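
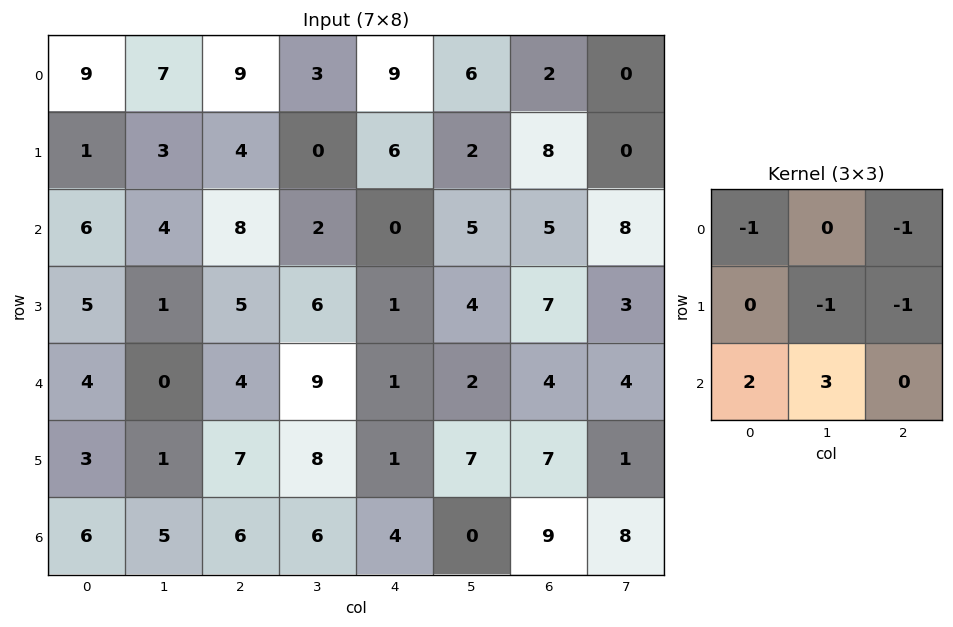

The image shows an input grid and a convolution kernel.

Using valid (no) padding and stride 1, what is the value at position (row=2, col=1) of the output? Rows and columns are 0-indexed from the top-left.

The receptive field on the input at this output position is [4 8 2 / 1 5 6 / 0 4 9]. Elementwise product with the kernel and sum: 4·-1 + 2·-1 + 5·-1 + 6·-1 + 0·2 + 4·3.

-5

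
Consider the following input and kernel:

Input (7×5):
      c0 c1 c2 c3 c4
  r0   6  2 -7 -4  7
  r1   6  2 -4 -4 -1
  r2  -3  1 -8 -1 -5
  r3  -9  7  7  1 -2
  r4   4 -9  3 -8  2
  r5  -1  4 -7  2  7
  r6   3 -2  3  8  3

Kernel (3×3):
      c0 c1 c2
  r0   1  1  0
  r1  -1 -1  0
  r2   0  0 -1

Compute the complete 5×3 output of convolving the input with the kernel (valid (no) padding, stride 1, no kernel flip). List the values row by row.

Output[0,0]: The receptive field on the input at this output position is [6 2 -7 / 6 2 -4 / -3 1 -8]. Elementwise product with the kernel and sum: 6·1 + 2·1 + 6·-1 + 2·-1 + -8·-1.
Output[0,1]: The receptive field on the input at this output position is [2 -7 -4 / 2 -4 -4 / 1 -8 -1]. Elementwise product with the kernel and sum: 2·1 + -7·1 + 2·-1 + -4·-1 + -1·-1.

8 -2 2
3 4 3
-3 -13 -19
10 18 6
-11 -11 -3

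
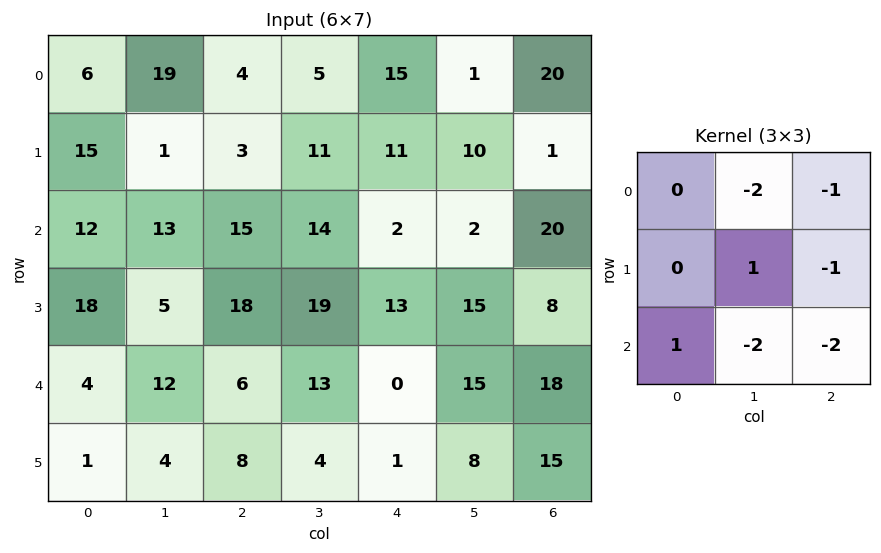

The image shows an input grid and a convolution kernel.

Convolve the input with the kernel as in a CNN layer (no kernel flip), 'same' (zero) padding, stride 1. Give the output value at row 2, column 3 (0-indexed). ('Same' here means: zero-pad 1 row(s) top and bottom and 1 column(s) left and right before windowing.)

The receptive field on the zero-padded input at this output position is [3 11 11 / 15 14 2 / 18 19 13]. Elementwise product with the kernel and sum: 11·-2 + 11·-1 + 14·1 + 2·-1 + 18·1 + 19·-2 + 13·-2.

-67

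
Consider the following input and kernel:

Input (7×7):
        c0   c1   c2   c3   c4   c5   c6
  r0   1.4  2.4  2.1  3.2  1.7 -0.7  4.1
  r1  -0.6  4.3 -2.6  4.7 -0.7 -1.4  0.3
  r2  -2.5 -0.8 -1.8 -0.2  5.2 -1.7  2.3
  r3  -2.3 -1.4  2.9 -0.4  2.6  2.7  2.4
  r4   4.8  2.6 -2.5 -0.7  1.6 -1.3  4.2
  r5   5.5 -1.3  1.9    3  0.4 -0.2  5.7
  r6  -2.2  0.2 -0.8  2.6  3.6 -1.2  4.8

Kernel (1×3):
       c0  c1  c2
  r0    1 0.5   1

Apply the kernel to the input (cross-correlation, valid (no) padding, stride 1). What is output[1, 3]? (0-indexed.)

The receptive field on the input at this output position is [4.7 -0.7 -1.4]. Elementwise product with the kernel and sum: 4.7·1 + -0.7·0.5 + -1.4·1.

2.95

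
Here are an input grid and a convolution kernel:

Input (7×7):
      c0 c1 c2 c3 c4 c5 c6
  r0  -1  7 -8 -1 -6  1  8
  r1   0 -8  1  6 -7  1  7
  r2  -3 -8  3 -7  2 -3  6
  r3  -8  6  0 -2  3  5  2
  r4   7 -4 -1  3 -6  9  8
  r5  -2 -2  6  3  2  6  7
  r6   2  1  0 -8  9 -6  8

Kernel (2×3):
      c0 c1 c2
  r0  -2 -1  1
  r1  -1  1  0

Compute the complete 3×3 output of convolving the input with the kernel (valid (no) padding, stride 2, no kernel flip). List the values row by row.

-21 16 27
31 1 7
-11 -10 15

Output[0,0]: The receptive field on the input at this output position is [-1 7 -8 / 0 -8 1]. Elementwise product with the kernel and sum: -1·-2 + 7·-1 + -8·1 + 0·-1 + -8·1.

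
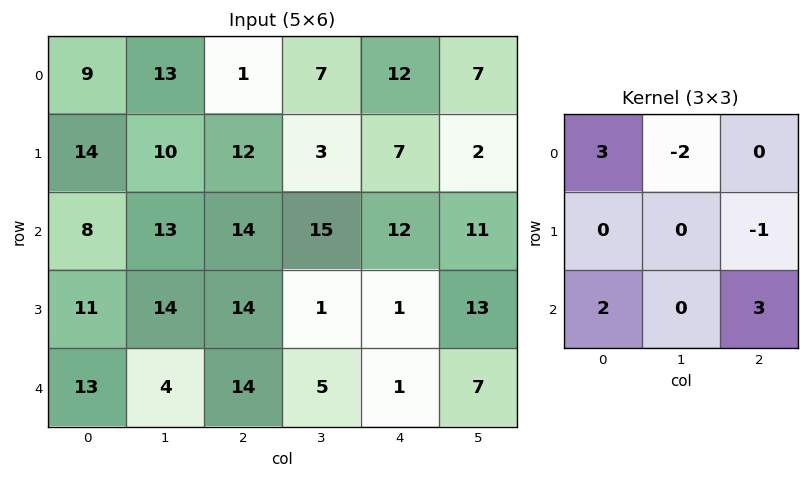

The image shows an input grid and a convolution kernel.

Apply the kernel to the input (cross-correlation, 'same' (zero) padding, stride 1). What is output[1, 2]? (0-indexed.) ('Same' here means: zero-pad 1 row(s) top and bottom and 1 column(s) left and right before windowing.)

105

The receptive field on the zero-padded input at this output position is [13 1 7 / 10 12 3 / 13 14 15]. Elementwise product with the kernel and sum: 13·3 + 1·-2 + 3·-1 + 13·2 + 15·3.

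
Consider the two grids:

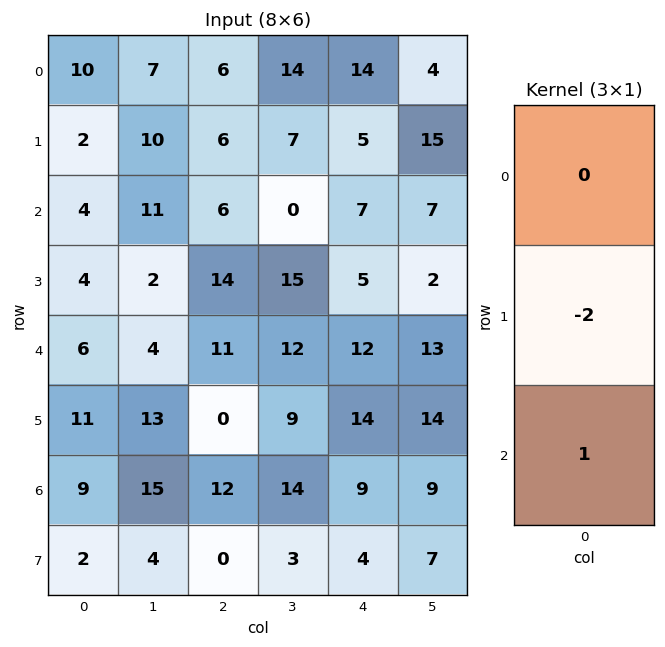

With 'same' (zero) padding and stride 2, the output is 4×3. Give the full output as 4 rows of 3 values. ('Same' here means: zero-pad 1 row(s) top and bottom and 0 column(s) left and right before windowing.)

Output[0,0]: The receptive field on the zero-padded input at this output position is [0 / 10 / 2]. Elementwise product with the kernel and sum: 10·-2 + 2·1.

-18 -6 -23
-4 2 -9
-1 -22 -10
-16 -24 -14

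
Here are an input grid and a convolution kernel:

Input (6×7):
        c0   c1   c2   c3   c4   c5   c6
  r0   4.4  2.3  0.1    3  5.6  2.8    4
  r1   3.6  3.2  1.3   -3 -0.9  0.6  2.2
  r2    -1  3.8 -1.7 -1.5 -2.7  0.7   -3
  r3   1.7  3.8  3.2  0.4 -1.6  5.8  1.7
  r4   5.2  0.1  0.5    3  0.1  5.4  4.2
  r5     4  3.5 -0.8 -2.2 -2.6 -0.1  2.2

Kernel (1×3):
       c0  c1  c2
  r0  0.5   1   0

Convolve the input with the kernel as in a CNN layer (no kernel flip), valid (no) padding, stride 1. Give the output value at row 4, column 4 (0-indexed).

The receptive field on the input at this output position is [0.1 5.4 4.2]. Elementwise product with the kernel and sum: 0.1·0.5 + 5.4·1.

5.45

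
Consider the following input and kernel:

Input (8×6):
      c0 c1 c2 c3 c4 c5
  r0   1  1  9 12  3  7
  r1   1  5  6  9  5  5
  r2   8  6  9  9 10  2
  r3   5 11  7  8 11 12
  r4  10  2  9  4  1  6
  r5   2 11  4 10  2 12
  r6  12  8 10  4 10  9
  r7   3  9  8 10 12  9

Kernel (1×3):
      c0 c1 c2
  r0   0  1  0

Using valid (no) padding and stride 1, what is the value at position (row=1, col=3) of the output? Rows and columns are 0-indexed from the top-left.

5

The receptive field on the input at this output position is [9 5 5]. Elementwise product with the kernel and sum: 5·1.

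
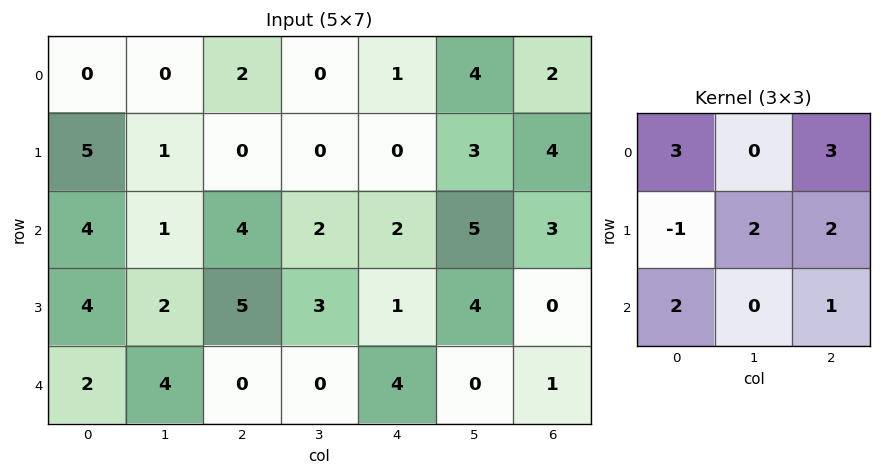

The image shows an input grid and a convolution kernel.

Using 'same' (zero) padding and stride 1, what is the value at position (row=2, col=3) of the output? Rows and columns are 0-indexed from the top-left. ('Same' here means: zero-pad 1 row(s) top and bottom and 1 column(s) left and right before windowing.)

15

The receptive field on the zero-padded input at this output position is [0 0 0 / 4 2 2 / 5 3 1]. Elementwise product with the kernel and sum: 0·3 + 0·3 + 4·-1 + 2·2 + 2·2 + 5·2 + 1·1.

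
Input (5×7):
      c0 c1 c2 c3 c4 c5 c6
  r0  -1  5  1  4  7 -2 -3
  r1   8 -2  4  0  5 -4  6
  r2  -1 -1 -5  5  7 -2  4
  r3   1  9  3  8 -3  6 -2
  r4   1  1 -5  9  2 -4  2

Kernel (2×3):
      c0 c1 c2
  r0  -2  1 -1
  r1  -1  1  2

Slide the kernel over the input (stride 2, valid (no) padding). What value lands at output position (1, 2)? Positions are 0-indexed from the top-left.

The receptive field on the input at this output position is [7 -2 4 / -3 6 -2]. Elementwise product with the kernel and sum: 7·-2 + -2·1 + 4·-1 + -3·-1 + 6·1 + -2·2.

-15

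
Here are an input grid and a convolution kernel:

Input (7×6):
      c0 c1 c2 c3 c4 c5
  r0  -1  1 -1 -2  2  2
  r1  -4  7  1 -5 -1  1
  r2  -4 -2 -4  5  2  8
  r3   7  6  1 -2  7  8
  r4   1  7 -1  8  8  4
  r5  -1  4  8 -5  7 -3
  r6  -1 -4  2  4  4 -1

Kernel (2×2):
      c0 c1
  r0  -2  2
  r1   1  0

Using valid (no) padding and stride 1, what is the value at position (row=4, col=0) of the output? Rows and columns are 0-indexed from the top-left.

The receptive field on the input at this output position is [1 7 / -1 4]. Elementwise product with the kernel and sum: 1·-2 + 7·2 + -1·1.

11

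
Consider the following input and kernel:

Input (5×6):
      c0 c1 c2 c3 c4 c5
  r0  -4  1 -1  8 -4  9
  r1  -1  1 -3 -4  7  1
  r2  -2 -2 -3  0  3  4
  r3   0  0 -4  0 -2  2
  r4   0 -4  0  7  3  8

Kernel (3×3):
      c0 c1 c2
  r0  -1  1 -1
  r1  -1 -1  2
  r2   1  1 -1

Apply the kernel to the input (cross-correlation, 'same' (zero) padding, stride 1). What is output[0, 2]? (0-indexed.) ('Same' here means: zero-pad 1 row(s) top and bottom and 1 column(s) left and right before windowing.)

The receptive field on the zero-padded input at this output position is [0 0 0 / 1 -1 8 / 1 -3 -4]. Elementwise product with the kernel and sum: 0·-1 + 0·1 + 0·-1 + 1·-1 + -1·-1 + 8·2 + 1·1 + -3·1 + -4·-1.

18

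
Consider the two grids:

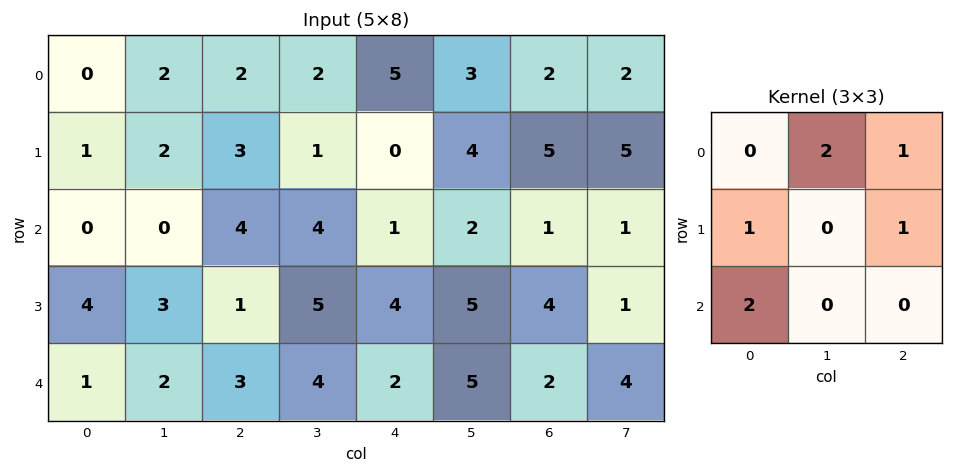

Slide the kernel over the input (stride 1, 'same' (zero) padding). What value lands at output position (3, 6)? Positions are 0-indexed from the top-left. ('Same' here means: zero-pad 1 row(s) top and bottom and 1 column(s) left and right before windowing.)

19

The receptive field on the zero-padded input at this output position is [2 1 1 / 5 4 1 / 5 2 4]. Elementwise product with the kernel and sum: 1·2 + 1·1 + 5·1 + 1·1 + 5·2.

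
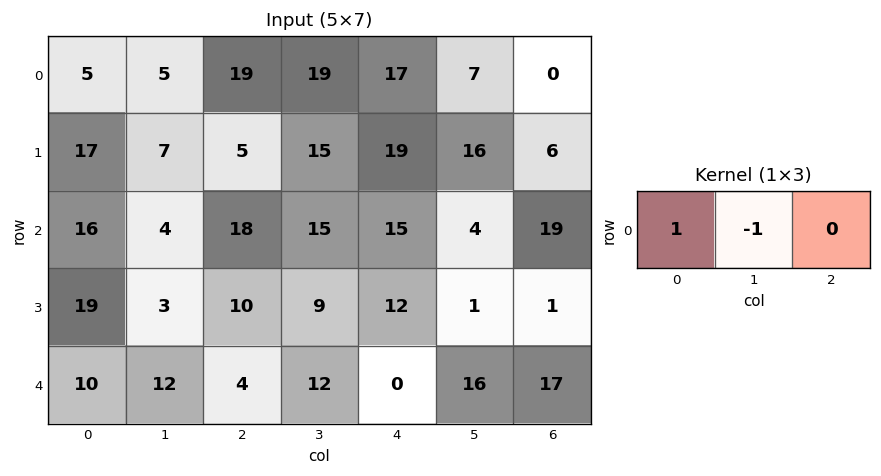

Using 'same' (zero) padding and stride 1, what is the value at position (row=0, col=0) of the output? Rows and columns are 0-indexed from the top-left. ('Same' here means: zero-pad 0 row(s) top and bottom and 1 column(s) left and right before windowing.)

The receptive field on the zero-padded input at this output position is [0 5 5]. Elementwise product with the kernel and sum: 0·1 + 5·-1.

-5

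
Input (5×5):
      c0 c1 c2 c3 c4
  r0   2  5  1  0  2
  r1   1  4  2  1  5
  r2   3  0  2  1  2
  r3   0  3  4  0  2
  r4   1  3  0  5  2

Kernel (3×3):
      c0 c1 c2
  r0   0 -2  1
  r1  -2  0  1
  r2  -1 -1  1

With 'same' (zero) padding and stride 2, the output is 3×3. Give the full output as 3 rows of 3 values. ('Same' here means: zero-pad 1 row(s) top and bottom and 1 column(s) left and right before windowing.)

Output[0,0]: The receptive field on the zero-padded input at this output position is [0 0 0 / 0 2 5 / 0 1 4]. Elementwise product with the kernel and sum: 0·-2 + 0·1 + 0·-2 + 5·1 + 0·-1 + 1·-1 + 4·1.
Output[0,1]: The receptive field on the zero-padded input at this output position is [0 0 0 / 5 1 0 / 4 2 1]. Elementwise product with the kernel and sum: 0·-2 + 0·1 + 5·-2 + 0·1 + 4·-1 + 2·-1 + 1·1.

8 -15 -6
5 -9 -14
6 -9 -14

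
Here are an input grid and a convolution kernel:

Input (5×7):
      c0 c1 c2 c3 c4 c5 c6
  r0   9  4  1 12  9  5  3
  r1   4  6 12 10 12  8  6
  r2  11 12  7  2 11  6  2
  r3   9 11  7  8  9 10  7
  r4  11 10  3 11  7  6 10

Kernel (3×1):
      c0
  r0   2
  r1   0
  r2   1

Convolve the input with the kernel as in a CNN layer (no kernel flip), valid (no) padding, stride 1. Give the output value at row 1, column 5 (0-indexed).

The receptive field on the input at this output position is [8 / 6 / 10]. Elementwise product with the kernel and sum: 8·2 + 10·1.

26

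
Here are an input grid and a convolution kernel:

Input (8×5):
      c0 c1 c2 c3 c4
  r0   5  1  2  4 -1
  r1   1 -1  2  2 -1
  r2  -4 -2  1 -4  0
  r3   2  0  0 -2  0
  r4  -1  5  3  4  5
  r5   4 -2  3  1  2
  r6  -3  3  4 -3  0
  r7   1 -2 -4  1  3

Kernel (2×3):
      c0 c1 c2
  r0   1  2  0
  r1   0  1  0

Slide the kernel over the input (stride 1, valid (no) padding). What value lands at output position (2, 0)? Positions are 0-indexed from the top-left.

The receptive field on the input at this output position is [-4 -2 1 / 2 0 0]. Elementwise product with the kernel and sum: -4·1 + -2·2 + 0·1.

-8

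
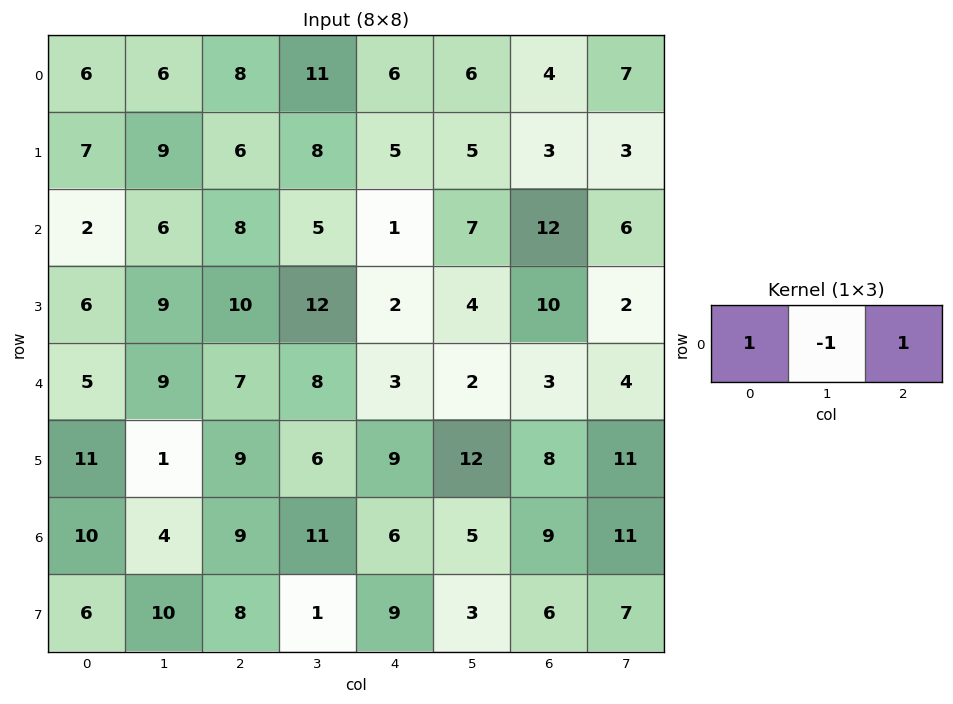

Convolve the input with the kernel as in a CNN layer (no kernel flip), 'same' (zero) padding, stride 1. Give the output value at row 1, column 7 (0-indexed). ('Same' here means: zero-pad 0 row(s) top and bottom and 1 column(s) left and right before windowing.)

0

The receptive field on the zero-padded input at this output position is [3 3 0]. Elementwise product with the kernel and sum: 3·1 + 3·-1 + 0·1.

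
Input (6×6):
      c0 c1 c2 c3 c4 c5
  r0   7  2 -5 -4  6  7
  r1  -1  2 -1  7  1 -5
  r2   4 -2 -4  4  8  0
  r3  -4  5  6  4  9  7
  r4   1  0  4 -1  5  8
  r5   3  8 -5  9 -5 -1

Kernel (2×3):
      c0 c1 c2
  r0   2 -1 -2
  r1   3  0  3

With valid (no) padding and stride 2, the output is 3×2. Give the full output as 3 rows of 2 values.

16 -18
24 17
-12 -31

Output[0,0]: The receptive field on the input at this output position is [7 2 -5 / -1 2 -1]. Elementwise product with the kernel and sum: 7·2 + 2·-1 + -5·-2 + -1·3 + -1·3.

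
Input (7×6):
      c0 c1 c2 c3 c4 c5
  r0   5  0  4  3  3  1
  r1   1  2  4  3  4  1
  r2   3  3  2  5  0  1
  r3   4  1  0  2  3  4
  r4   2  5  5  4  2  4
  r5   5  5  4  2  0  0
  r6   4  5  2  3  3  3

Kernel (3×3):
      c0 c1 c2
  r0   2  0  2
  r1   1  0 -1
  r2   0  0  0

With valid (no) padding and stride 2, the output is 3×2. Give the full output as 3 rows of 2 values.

Output[0,0]: The receptive field on the input at this output position is [5 0 4 / 1 2 4 / 3 3 2]. Elementwise product with the kernel and sum: 5·2 + 4·2 + 1·1 + 4·-1.

15 14
14 1
15 18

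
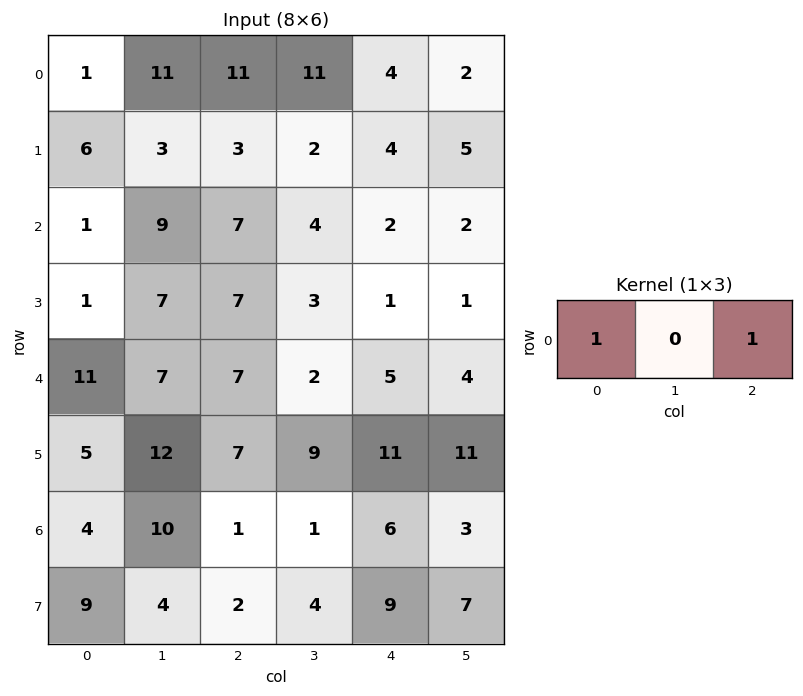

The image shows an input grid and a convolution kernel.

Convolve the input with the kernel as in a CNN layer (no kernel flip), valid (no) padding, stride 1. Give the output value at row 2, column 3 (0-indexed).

The receptive field on the input at this output position is [4 2 2]. Elementwise product with the kernel and sum: 4·1 + 2·1.

6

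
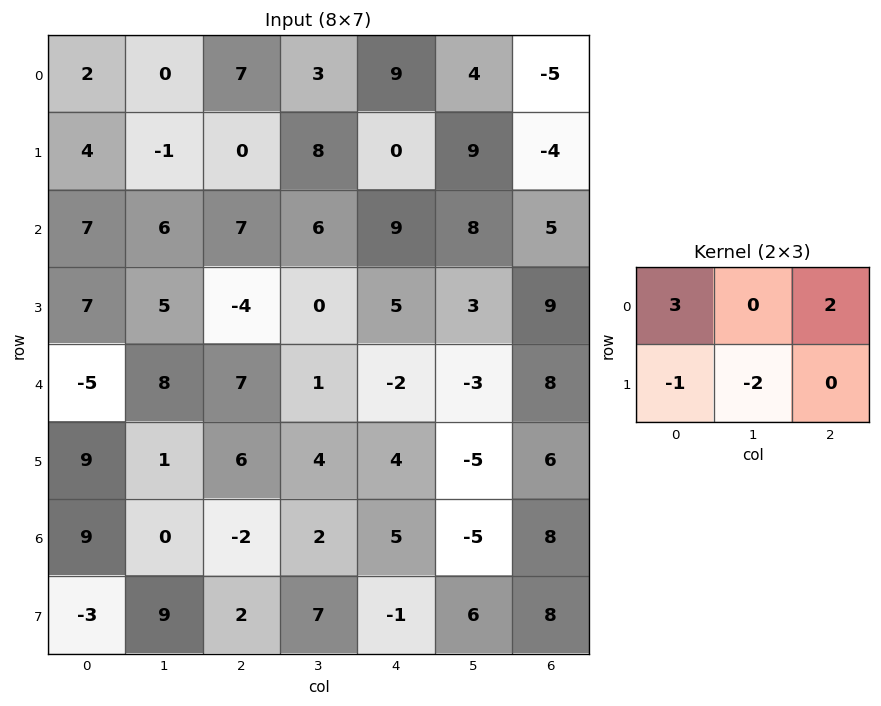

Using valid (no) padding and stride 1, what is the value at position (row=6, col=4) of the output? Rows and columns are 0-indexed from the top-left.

20

The receptive field on the input at this output position is [5 -5 8 / -1 6 8]. Elementwise product with the kernel and sum: 5·3 + 8·2 + -1·-1 + 6·-2.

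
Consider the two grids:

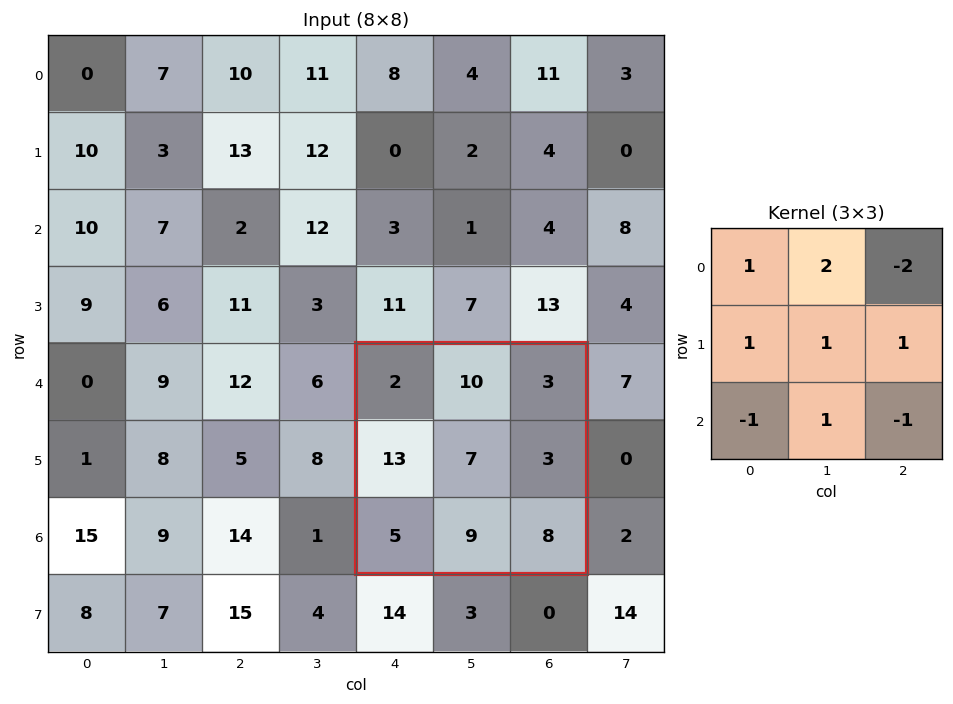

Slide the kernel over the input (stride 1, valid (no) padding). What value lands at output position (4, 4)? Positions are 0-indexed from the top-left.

The receptive field on the input at this output position is [2 10 3 / 13 7 3 / 5 9 8]. Elementwise product with the kernel and sum: 2·1 + 10·2 + 3·-2 + 13·1 + 7·1 + 3·1 + 5·-1 + 9·1 + 8·-1.

35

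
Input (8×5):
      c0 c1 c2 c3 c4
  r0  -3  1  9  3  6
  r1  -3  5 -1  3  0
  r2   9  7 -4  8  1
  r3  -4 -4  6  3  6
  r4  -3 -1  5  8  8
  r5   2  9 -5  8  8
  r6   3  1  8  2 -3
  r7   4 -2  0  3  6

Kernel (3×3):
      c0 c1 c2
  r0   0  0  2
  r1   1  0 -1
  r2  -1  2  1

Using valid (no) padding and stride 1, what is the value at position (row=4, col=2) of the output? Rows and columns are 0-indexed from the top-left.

-4

The receptive field on the input at this output position is [5 8 8 / -5 8 8 / 8 2 -3]. Elementwise product with the kernel and sum: 8·2 + -5·1 + 8·-1 + 8·-1 + 2·2 + -3·1.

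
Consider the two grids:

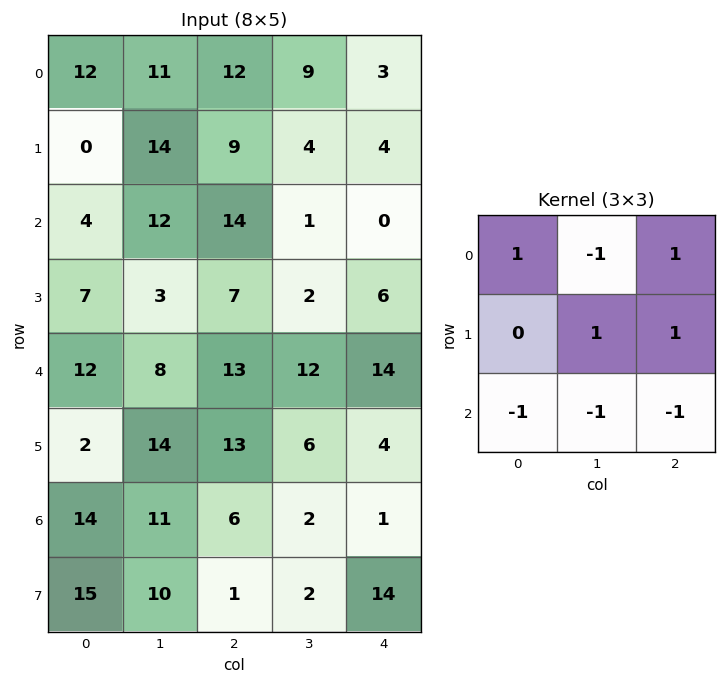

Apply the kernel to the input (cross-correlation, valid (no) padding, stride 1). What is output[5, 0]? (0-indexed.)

The receptive field on the input at this output position is [2 14 13 / 14 11 6 / 15 10 1]. Elementwise product with the kernel and sum: 2·1 + 14·-1 + 13·1 + 11·1 + 6·1 + 15·-1 + 10·-1 + 1·-1.

-8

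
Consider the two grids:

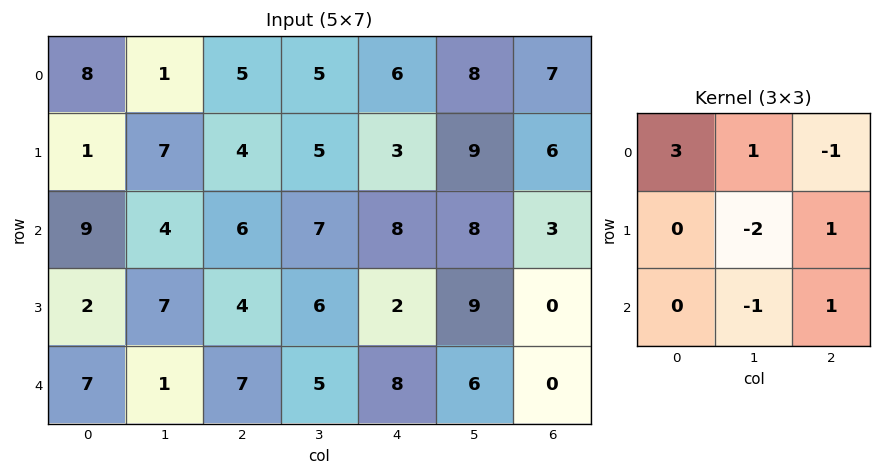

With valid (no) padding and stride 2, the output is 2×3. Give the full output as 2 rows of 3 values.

Output[0,0]: The receptive field on the input at this output position is [8 1 5 / 1 7 4 / 9 4 6]. Elementwise product with the kernel and sum: 8·3 + 1·1 + 5·-1 + 7·-2 + 4·1 + 4·-1 + 6·1.
Output[0,1]: The receptive field on the input at this output position is [5 5 6 / 4 5 3 / 6 7 8]. Elementwise product with the kernel and sum: 5·3 + 5·1 + 6·-1 + 5·-2 + 3·1 + 7·-1 + 8·1.

12 8 2
21 10 5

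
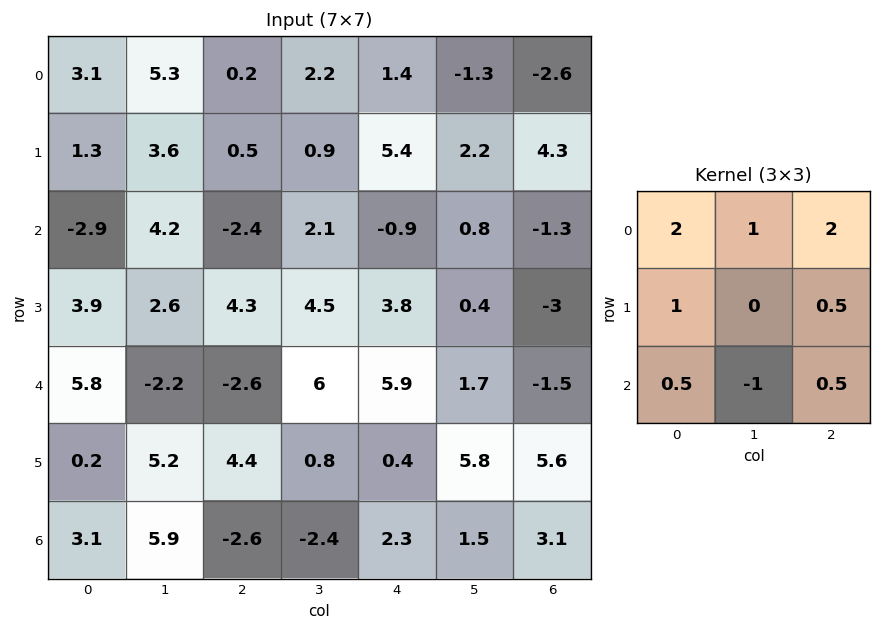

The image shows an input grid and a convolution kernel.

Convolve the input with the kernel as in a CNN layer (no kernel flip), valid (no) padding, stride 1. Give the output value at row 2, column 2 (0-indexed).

-2.65

The receptive field on the input at this output position is [-2.4 2.1 -0.9 / 4.3 4.5 3.8 / -2.6 6 5.9]. Elementwise product with the kernel and sum: -2.4·2 + 2.1·1 + -0.9·2 + 4.3·1 + 3.8·0.5 + -2.6·0.5 + 6·-1 + 5.9·0.5.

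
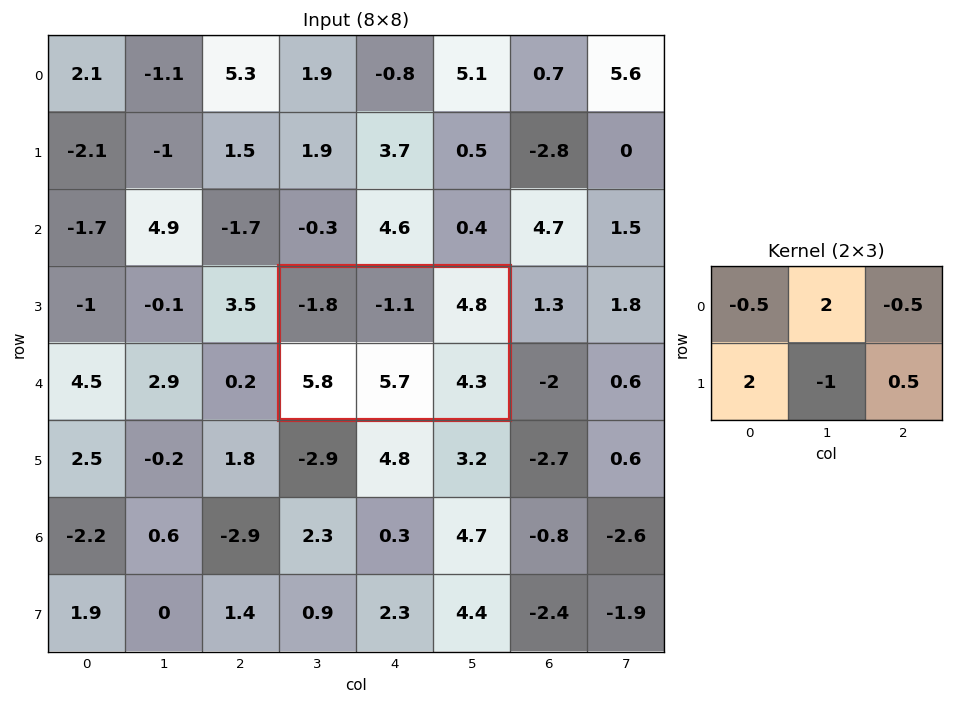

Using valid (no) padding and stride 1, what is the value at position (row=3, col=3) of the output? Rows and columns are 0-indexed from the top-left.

The receptive field on the input at this output position is [-1.8 -1.1 4.8 / 5.8 5.7 4.3]. Elementwise product with the kernel and sum: -1.8·-0.5 + -1.1·2 + 4.8·-0.5 + 5.8·2 + 5.7·-1 + 4.3·0.5.

4.35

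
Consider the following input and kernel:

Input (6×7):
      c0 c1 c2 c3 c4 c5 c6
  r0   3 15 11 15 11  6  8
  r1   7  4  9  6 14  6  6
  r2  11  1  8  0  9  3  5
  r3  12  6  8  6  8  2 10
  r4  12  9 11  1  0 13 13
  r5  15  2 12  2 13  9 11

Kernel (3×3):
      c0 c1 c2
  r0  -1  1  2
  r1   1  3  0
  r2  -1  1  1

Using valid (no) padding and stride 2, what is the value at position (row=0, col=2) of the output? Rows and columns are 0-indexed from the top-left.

42

The receptive field on the input at this output position is [11 6 8 / 14 6 6 / 9 3 5]. Elementwise product with the kernel and sum: 11·-1 + 6·1 + 8·2 + 14·1 + 6·3 + 9·-1 + 3·1 + 5·1.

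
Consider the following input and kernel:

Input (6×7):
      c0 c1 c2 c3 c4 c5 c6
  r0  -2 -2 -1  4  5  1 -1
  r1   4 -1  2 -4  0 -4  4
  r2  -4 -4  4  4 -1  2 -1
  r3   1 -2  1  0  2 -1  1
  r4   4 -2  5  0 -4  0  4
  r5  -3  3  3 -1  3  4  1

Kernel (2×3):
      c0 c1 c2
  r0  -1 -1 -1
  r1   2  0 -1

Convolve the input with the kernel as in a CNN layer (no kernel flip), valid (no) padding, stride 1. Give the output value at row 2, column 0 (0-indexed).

The receptive field on the input at this output position is [-4 -4 4 / 1 -2 1]. Elementwise product with the kernel and sum: -4·-1 + -4·-1 + 4·-1 + 1·2 + 1·-1.

5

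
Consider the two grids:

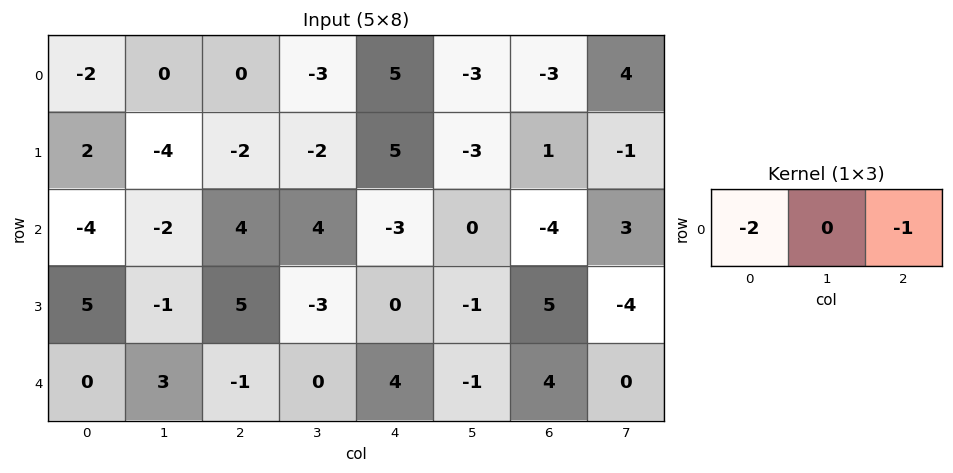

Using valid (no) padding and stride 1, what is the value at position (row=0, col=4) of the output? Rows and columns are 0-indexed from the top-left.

The receptive field on the input at this output position is [5 -3 -3]. Elementwise product with the kernel and sum: 5·-2 + -3·-1.

-7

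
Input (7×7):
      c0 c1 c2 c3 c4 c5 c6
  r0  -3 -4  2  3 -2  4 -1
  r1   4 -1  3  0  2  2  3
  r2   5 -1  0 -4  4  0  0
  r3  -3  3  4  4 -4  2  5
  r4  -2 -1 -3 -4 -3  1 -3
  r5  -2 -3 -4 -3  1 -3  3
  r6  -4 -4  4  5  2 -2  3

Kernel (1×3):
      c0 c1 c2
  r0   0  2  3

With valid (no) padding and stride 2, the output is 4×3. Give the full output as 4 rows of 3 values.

-2 0 5
-2 4 0
-11 -17 -7
4 16 5

Output[0,0]: The receptive field on the input at this output position is [-3 -4 2]. Elementwise product with the kernel and sum: -4·2 + 2·3.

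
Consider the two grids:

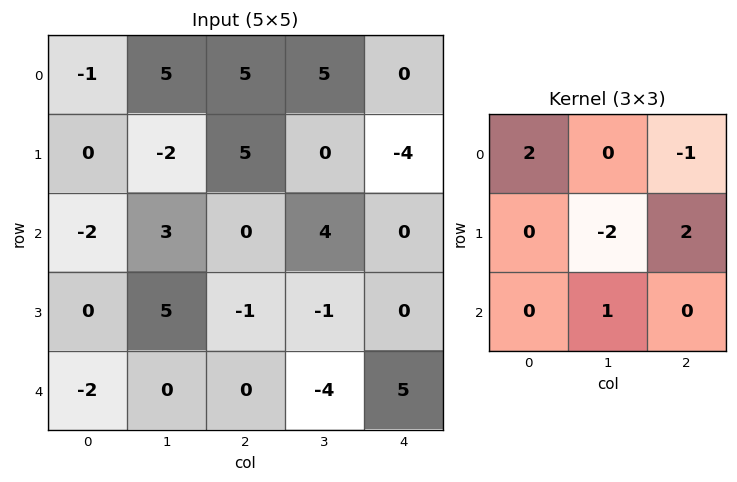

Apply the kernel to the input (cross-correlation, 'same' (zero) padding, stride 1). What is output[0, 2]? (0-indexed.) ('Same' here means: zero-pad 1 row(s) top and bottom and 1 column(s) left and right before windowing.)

The receptive field on the zero-padded input at this output position is [0 0 0 / 5 5 5 / -2 5 0]. Elementwise product with the kernel and sum: 0·2 + 0·-1 + 5·-2 + 5·2 + 5·1.

5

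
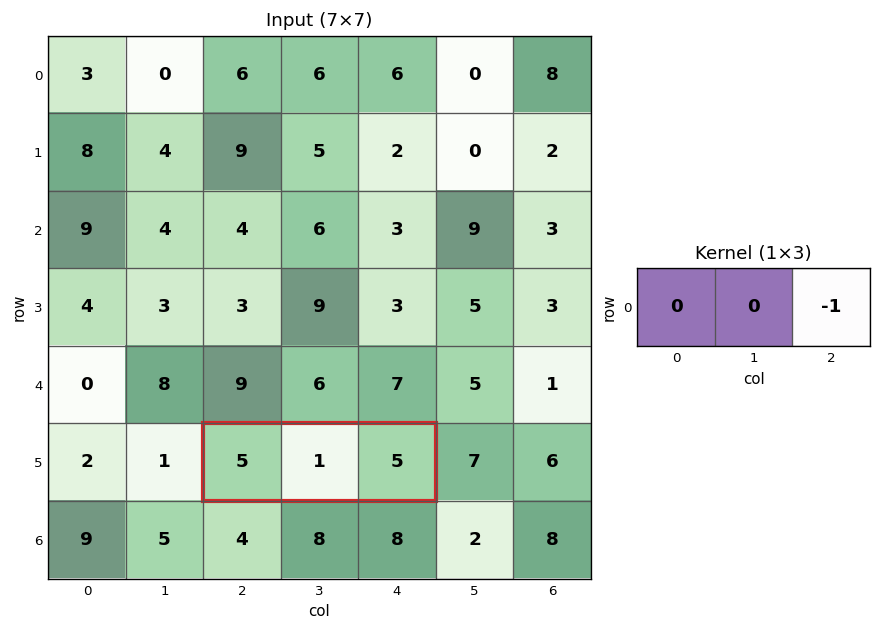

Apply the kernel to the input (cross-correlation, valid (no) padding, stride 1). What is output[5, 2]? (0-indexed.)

The receptive field on the input at this output position is [5 1 5]. Elementwise product with the kernel and sum: 5·-1.

-5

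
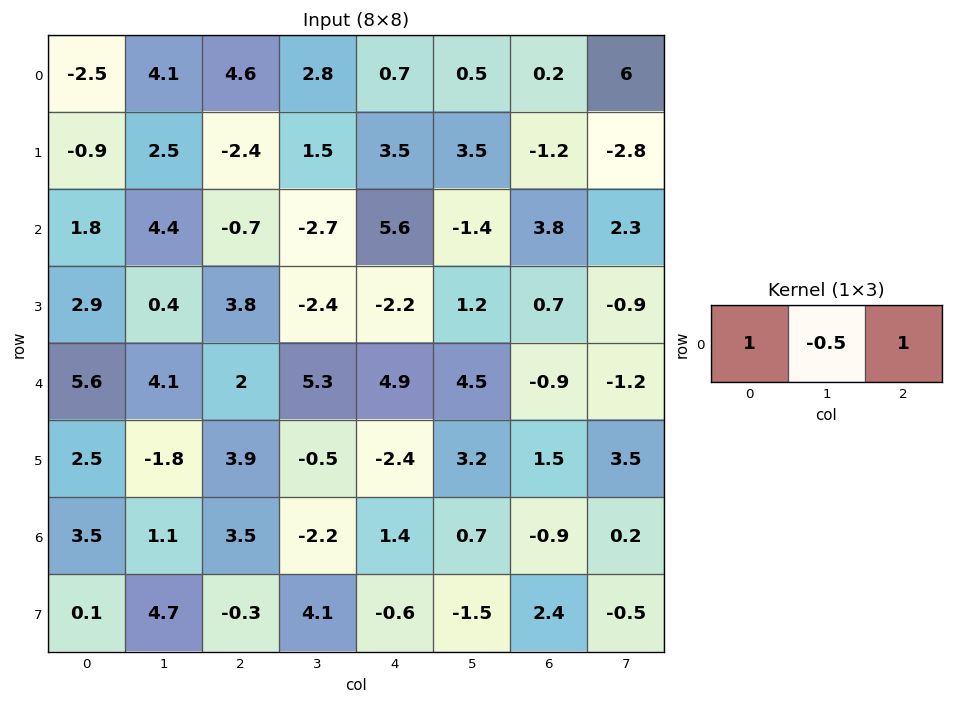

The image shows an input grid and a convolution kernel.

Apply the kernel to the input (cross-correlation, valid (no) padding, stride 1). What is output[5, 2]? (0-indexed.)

The receptive field on the input at this output position is [3.9 -0.5 -2.4]. Elementwise product with the kernel and sum: 3.9·1 + -0.5·-0.5 + -2.4·1.

1.75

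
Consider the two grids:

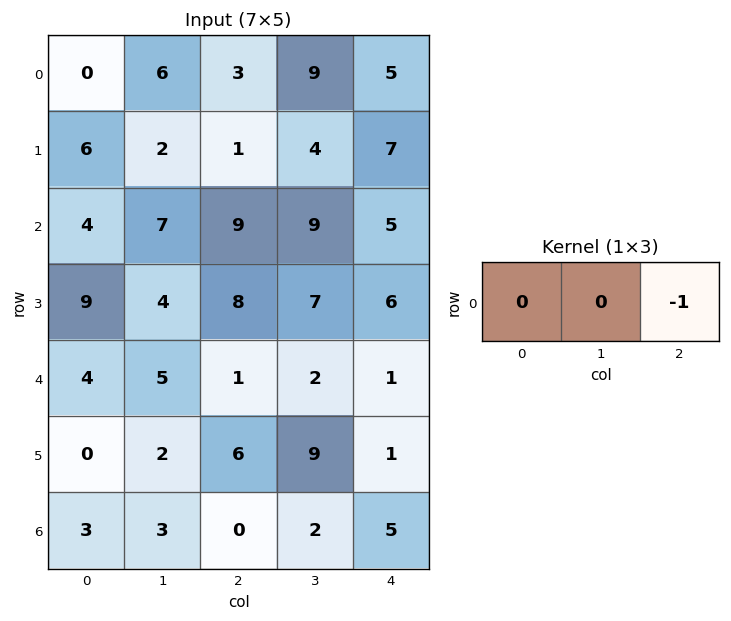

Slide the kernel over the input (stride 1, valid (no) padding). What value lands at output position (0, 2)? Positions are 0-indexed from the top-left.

The receptive field on the input at this output position is [3 9 5]. Elementwise product with the kernel and sum: 5·-1.

-5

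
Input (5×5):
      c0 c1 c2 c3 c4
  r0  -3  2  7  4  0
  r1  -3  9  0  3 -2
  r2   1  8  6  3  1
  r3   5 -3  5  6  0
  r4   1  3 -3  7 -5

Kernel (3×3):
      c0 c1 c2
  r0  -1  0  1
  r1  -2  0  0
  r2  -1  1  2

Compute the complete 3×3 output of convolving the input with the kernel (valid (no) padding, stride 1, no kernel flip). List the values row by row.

35 -12 -8
3 -2 -13
-9 9 -15

Output[0,0]: The receptive field on the input at this output position is [-3 2 7 / -3 9 0 / 1 8 6]. Elementwise product with the kernel and sum: -3·-1 + 7·1 + -3·-2 + 1·-1 + 8·1 + 6·2.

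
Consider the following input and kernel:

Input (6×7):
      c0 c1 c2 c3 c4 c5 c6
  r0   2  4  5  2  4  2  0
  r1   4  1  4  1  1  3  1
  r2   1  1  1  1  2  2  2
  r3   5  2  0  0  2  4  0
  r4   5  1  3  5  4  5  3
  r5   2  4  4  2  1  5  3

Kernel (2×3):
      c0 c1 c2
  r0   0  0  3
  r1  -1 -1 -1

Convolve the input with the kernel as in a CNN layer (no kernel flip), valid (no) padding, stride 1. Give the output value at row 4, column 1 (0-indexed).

5

The receptive field on the input at this output position is [1 3 5 / 4 4 2]. Elementwise product with the kernel and sum: 5·3 + 4·-1 + 4·-1 + 2·-1.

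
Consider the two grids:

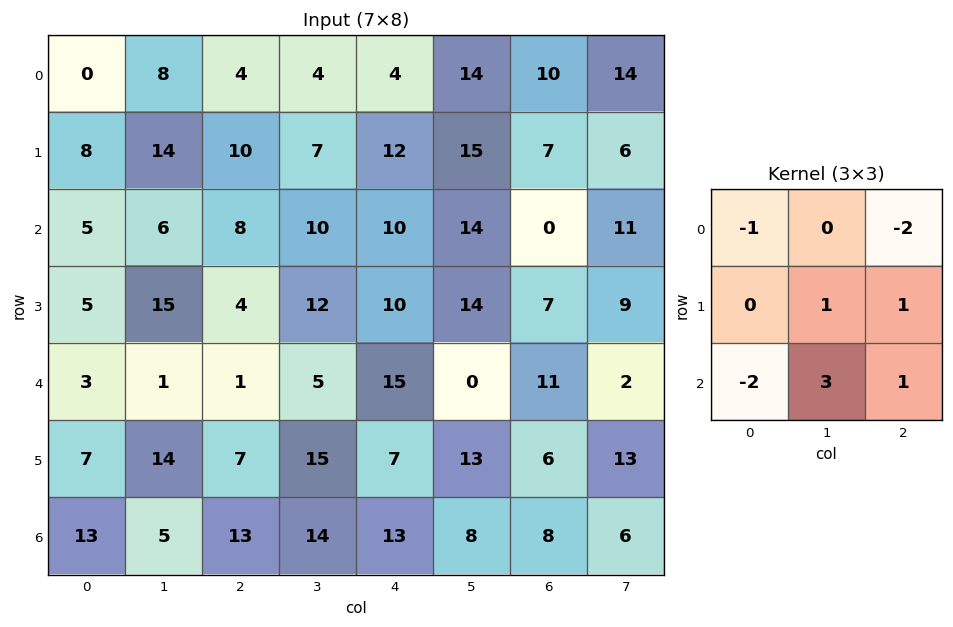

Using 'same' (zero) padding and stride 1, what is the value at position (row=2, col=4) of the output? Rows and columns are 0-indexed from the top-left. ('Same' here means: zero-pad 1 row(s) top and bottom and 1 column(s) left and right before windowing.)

The receptive field on the zero-padded input at this output position is [7 12 15 / 10 10 14 / 12 10 14]. Elementwise product with the kernel and sum: 7·-1 + 15·-2 + 10·1 + 14·1 + 12·-2 + 10·3 + 14·1.

7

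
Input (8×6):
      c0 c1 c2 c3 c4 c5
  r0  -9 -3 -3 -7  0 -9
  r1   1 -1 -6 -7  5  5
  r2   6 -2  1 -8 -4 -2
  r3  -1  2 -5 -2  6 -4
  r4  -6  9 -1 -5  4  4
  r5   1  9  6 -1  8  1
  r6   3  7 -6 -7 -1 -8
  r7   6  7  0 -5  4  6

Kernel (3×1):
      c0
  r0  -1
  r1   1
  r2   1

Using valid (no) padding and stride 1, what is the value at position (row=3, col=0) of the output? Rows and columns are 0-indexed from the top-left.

-4

The receptive field on the input at this output position is [-1 / -6 / 1]. Elementwise product with the kernel and sum: -1·-1 + -6·1 + 1·1.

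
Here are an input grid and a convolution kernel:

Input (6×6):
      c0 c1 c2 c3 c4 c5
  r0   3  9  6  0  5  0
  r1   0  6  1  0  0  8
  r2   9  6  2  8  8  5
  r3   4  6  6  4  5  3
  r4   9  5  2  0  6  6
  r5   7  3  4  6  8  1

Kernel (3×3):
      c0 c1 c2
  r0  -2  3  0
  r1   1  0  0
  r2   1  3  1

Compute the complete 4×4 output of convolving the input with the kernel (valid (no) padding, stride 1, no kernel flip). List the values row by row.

50 26 23 52
55 25 23 30
30 11 34 36
39 32 32 38

Output[0,0]: The receptive field on the input at this output position is [3 9 6 / 0 6 1 / 9 6 2]. Elementwise product with the kernel and sum: 3·-2 + 9·3 + 0·1 + 9·1 + 6·3 + 2·1.
Output[0,1]: The receptive field on the input at this output position is [9 6 0 / 6 1 0 / 6 2 8]. Elementwise product with the kernel and sum: 9·-2 + 6·3 + 6·1 + 6·1 + 2·3 + 8·1.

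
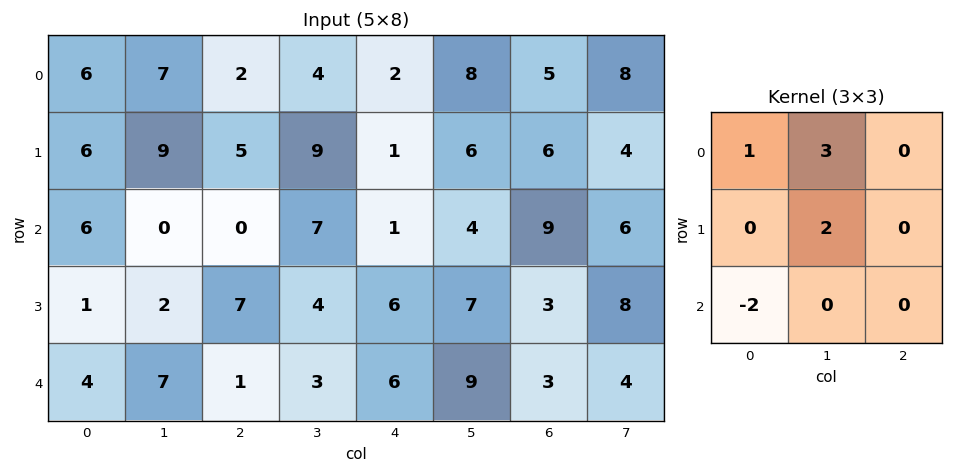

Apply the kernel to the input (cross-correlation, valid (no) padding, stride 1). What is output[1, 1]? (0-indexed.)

The receptive field on the input at this output position is [9 5 9 / 0 0 7 / 2 7 4]. Elementwise product with the kernel and sum: 9·1 + 5·3 + 0·2 + 2·-2.

20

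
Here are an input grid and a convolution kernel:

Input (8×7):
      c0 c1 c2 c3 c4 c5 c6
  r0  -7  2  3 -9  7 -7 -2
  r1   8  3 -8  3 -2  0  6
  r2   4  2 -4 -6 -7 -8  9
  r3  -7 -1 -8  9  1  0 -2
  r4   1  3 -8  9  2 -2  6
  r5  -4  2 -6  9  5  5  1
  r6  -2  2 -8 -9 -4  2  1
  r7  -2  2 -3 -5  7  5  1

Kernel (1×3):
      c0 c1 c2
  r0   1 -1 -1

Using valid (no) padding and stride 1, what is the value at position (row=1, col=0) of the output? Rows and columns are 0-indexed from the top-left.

13

The receptive field on the input at this output position is [8 3 -8]. Elementwise product with the kernel and sum: 8·1 + 3·-1 + -8·-1.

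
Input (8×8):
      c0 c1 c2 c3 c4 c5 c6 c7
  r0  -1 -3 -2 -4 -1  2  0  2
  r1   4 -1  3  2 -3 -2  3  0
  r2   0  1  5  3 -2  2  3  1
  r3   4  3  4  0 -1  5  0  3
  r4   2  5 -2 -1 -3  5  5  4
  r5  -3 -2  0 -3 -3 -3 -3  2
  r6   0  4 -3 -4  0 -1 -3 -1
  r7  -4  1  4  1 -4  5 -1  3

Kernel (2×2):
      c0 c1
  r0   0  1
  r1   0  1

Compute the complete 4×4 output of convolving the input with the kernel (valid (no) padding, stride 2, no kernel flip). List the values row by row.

Output[0,0]: The receptive field on the input at this output position is [-1 -3 / 4 -1]. Elementwise product with the kernel and sum: -3·1 + -1·1.
Output[0,1]: The receptive field on the input at this output position is [-2 -4 / 3 2]. Elementwise product with the kernel and sum: -4·1 + 2·1.

-4 -2 0 2
4 3 7 4
3 -4 2 6
5 -3 4 2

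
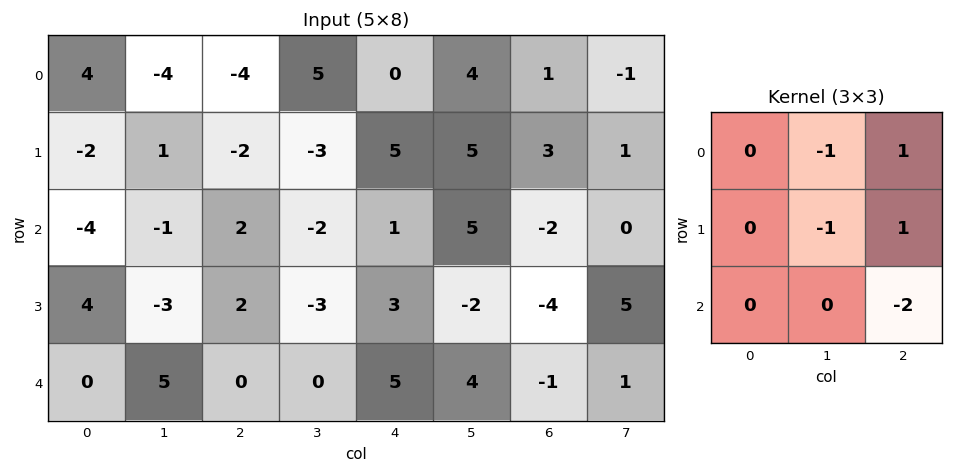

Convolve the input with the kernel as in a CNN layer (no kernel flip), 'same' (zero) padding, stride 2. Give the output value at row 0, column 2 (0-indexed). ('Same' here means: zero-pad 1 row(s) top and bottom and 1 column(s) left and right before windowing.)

The receptive field on the zero-padded input at this output position is [0 0 0 / 5 0 4 / -3 5 5]. Elementwise product with the kernel and sum: 0·-1 + 0·1 + 0·-1 + 4·1 + 5·-2.

-6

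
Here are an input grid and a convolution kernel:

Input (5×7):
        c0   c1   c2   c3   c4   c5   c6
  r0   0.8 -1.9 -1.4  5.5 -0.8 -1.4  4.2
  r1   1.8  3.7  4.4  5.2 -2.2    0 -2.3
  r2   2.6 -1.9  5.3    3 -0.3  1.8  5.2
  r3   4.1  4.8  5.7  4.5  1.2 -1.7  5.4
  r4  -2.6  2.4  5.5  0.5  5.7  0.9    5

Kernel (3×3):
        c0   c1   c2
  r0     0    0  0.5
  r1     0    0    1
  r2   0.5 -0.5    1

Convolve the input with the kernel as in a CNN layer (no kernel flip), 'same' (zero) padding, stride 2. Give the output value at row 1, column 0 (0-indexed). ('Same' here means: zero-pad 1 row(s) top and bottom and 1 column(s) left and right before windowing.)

The receptive field on the zero-padded input at this output position is [0 1.8 3.7 / 0 2.6 -1.9 / 0 4.1 4.8]. Elementwise product with the kernel and sum: 3.7·0.5 + -1.9·1 + 0·0.5 + 4.1·-0.5 + 4.8·1.

2.7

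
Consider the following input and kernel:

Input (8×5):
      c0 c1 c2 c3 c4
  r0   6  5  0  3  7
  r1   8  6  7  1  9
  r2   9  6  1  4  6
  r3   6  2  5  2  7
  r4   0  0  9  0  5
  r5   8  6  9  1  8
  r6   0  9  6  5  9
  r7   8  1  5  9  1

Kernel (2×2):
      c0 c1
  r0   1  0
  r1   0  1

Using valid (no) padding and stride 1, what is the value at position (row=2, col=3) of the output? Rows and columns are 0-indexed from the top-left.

The receptive field on the input at this output position is [4 6 / 2 7]. Elementwise product with the kernel and sum: 4·1 + 7·1.

11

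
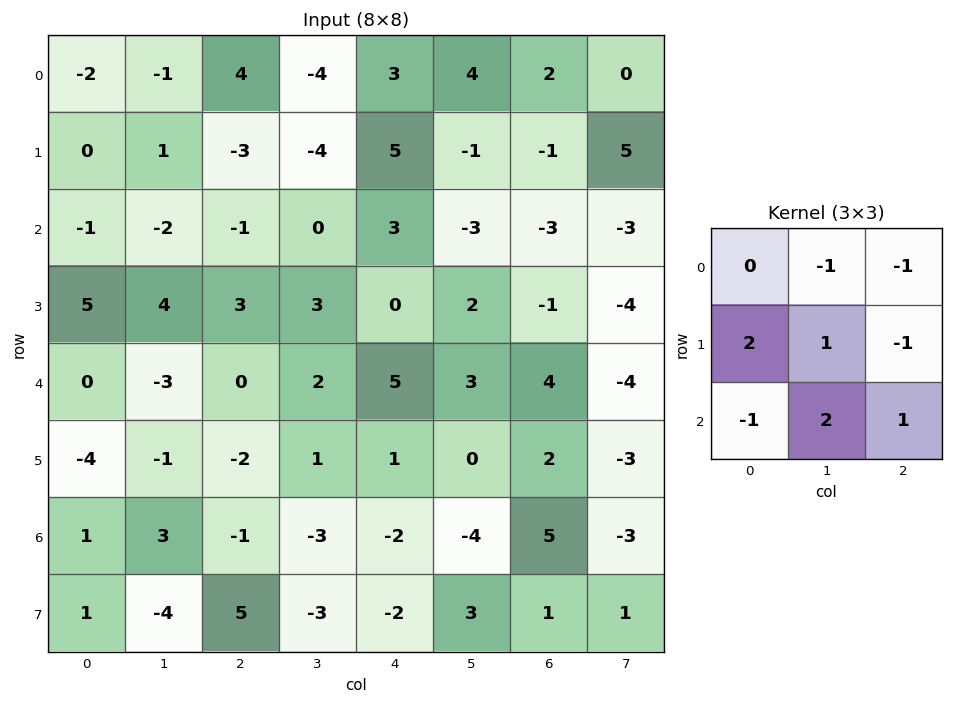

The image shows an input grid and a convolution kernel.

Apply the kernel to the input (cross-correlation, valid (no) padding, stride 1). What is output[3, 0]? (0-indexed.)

-10

The receptive field on the input at this output position is [5 4 3 / 0 -3 0 / -4 -1 -2]. Elementwise product with the kernel and sum: 4·-1 + 3·-1 + 0·2 + -3·1 + 0·-1 + -4·-1 + -1·2 + -2·1.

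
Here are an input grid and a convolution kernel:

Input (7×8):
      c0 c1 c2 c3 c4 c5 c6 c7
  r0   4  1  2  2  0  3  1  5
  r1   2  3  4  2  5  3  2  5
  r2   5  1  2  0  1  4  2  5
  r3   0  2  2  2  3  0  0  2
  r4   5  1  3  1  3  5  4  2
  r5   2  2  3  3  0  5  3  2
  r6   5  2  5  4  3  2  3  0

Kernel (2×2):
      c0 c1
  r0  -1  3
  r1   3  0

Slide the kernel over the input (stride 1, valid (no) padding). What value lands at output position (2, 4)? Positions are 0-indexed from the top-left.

20

The receptive field on the input at this output position is [1 4 / 3 0]. Elementwise product with the kernel and sum: 1·-1 + 4·3 + 3·3.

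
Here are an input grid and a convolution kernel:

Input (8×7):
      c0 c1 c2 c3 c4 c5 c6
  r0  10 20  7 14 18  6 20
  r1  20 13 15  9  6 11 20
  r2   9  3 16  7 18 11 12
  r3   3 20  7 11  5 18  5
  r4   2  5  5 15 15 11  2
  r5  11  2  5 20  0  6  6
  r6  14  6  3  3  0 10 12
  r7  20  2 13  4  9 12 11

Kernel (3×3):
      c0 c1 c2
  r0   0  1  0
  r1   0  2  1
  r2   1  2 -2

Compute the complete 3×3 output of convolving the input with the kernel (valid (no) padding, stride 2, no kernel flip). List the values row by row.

44 32 64
52 39 85
34 64 25

Output[0,0]: The receptive field on the input at this output position is [10 20 7 / 20 13 15 / 9 3 16]. Elementwise product with the kernel and sum: 20·1 + 13·2 + 15·1 + 9·1 + 3·2 + 16·-2.
Output[0,1]: The receptive field on the input at this output position is [7 14 18 / 15 9 6 / 16 7 18]. Elementwise product with the kernel and sum: 14·1 + 9·2 + 6·1 + 16·1 + 7·2 + 18·-2.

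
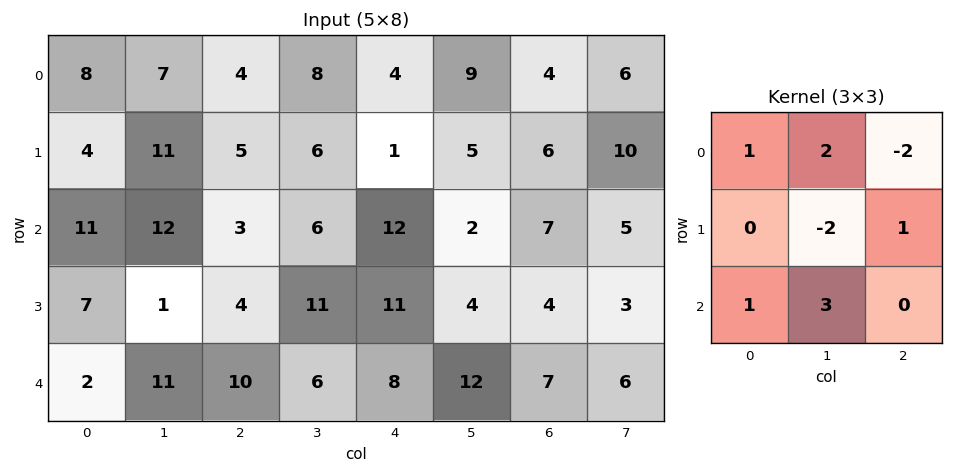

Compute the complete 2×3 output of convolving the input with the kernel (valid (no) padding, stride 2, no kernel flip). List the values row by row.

44 22 28
66 8 42

Output[0,0]: The receptive field on the input at this output position is [8 7 4 / 4 11 5 / 11 12 3]. Elementwise product with the kernel and sum: 8·1 + 7·2 + 4·-2 + 11·-2 + 5·1 + 11·1 + 12·3.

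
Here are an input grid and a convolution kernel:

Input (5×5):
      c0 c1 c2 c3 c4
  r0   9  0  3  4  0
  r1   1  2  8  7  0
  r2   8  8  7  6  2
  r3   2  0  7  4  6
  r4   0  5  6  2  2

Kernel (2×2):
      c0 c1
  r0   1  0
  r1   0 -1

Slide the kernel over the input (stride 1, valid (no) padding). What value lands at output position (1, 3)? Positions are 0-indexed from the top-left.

The receptive field on the input at this output position is [7 0 / 6 2]. Elementwise product with the kernel and sum: 7·1 + 2·-1.

5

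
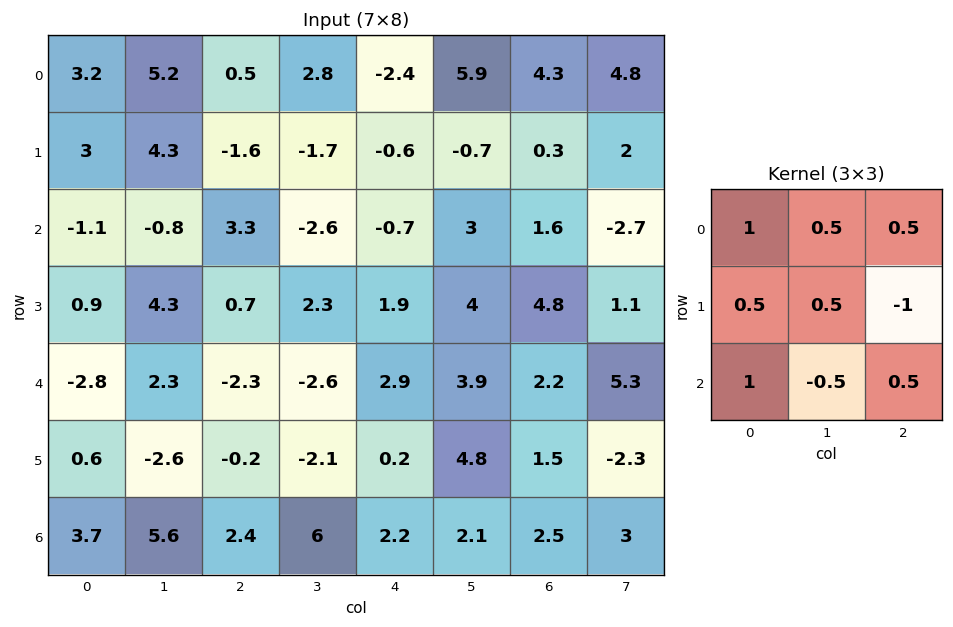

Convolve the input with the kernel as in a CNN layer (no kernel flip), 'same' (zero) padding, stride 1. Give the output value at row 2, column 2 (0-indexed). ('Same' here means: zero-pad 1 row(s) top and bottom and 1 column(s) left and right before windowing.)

The receptive field on the zero-padded input at this output position is [4.3 -1.6 -1.7 / -0.8 3.3 -2.6 / 4.3 0.7 2.3]. Elementwise product with the kernel and sum: 4.3·1 + -1.6·0.5 + -1.7·0.5 + -0.8·0.5 + 3.3·0.5 + -2.6·-1 + 4.3·1 + 0.7·-0.5 + 2.3·0.5.

11.6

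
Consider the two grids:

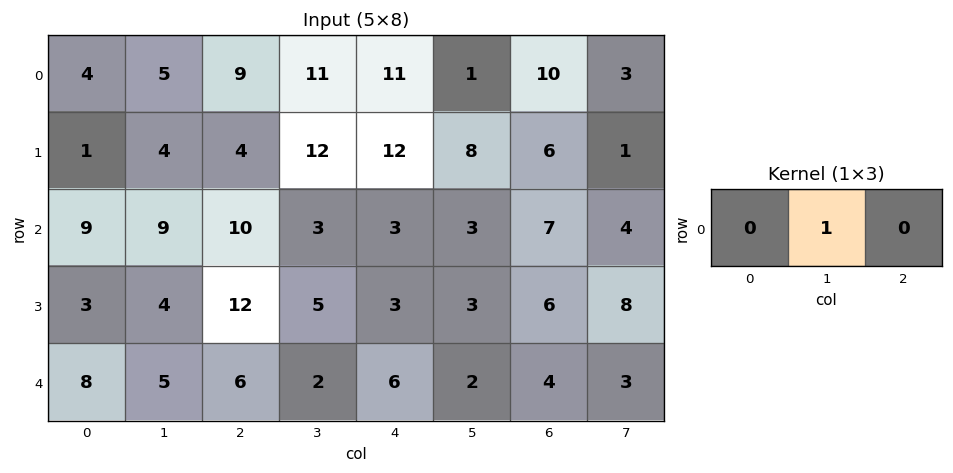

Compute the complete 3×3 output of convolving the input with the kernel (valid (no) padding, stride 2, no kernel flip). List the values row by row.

Output[0,0]: The receptive field on the input at this output position is [4 5 9]. Elementwise product with the kernel and sum: 5·1.

5 11 1
9 3 3
5 2 2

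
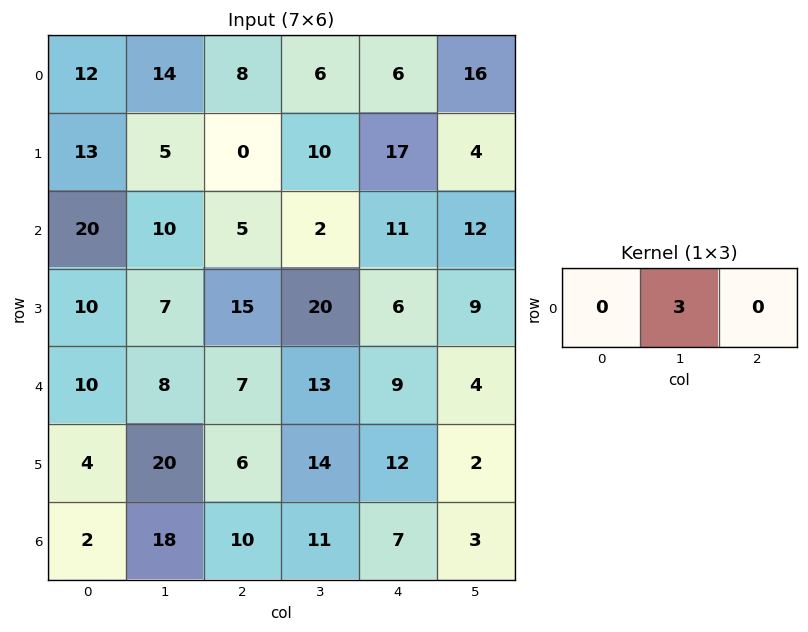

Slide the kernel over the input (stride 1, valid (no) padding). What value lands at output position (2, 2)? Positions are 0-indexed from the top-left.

6

The receptive field on the input at this output position is [5 2 11]. Elementwise product with the kernel and sum: 2·3.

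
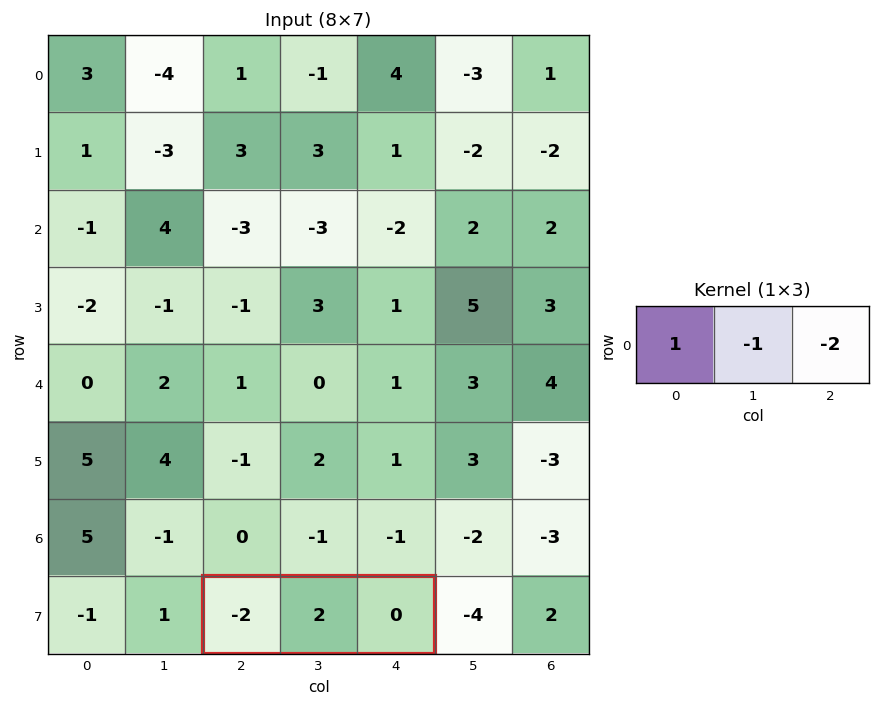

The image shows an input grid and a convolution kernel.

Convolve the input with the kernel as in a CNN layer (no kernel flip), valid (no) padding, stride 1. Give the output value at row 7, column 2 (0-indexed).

The receptive field on the input at this output position is [-2 2 0]. Elementwise product with the kernel and sum: -2·1 + 2·-1 + 0·-2.

-4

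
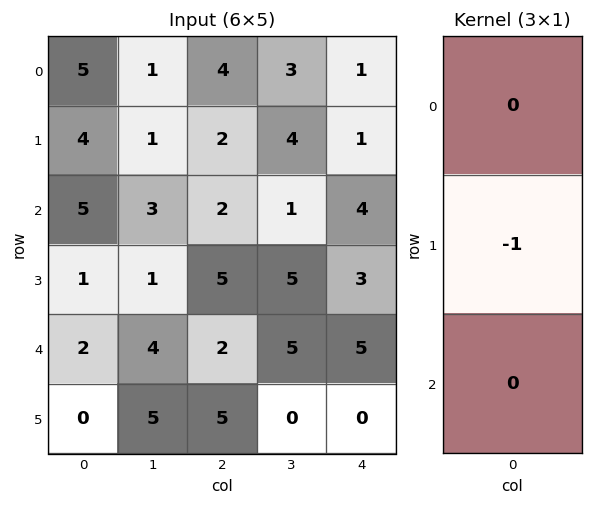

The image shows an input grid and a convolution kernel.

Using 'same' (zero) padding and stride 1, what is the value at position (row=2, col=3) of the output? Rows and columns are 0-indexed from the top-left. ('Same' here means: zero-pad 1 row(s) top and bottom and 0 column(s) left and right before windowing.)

The receptive field on the zero-padded input at this output position is [4 / 1 / 5]. Elementwise product with the kernel and sum: 1·-1.

-1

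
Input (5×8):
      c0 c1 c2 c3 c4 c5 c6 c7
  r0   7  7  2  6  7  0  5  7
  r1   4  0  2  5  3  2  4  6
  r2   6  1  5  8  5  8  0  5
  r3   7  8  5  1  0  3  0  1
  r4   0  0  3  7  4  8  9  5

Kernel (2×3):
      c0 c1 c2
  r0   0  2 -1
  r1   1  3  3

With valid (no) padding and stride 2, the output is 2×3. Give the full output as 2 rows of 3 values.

22 31 16
43 19 25

Output[0,0]: The receptive field on the input at this output position is [7 7 2 / 4 0 2]. Elementwise product with the kernel and sum: 7·2 + 2·-1 + 4·1 + 0·3 + 2·3.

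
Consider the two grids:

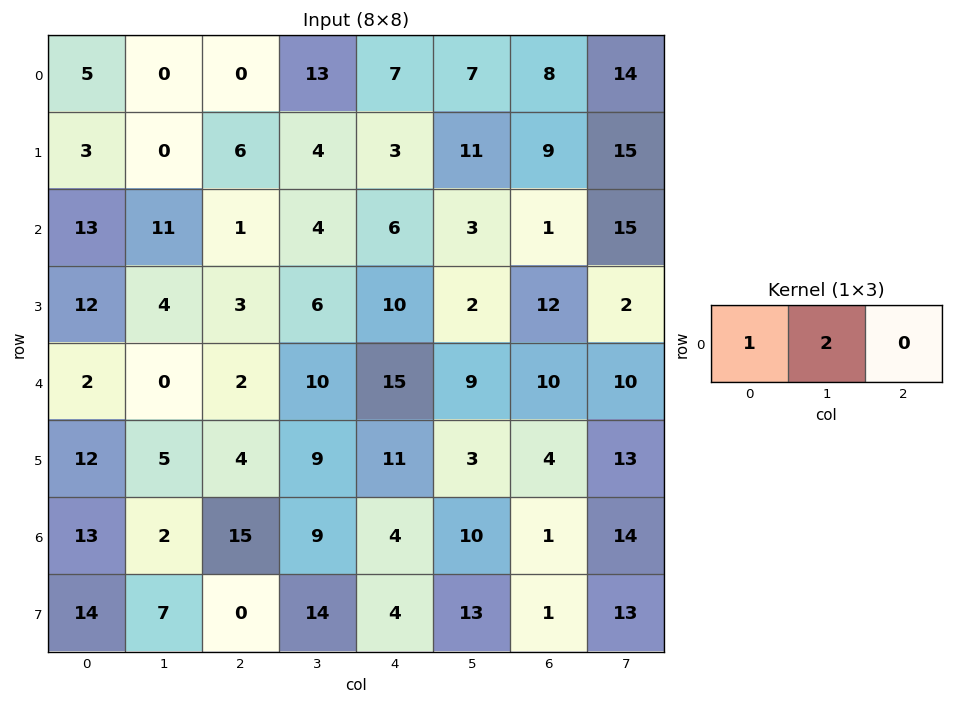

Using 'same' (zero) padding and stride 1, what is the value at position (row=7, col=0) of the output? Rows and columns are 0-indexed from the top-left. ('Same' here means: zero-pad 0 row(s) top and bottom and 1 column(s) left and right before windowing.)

The receptive field on the zero-padded input at this output position is [0 14 7]. Elementwise product with the kernel and sum: 0·1 + 14·2.

28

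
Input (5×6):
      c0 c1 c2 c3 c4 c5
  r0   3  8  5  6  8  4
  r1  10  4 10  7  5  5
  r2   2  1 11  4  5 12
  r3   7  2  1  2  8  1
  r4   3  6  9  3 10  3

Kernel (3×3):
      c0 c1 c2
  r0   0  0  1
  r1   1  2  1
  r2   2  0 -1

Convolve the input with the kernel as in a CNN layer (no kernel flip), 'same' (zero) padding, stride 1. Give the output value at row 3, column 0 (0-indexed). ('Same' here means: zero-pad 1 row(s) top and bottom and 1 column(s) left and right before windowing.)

The receptive field on the zero-padded input at this output position is [0 2 1 / 0 7 2 / 0 3 6]. Elementwise product with the kernel and sum: 1·1 + 0·1 + 7·2 + 2·1 + 0·2 + 6·-1.

11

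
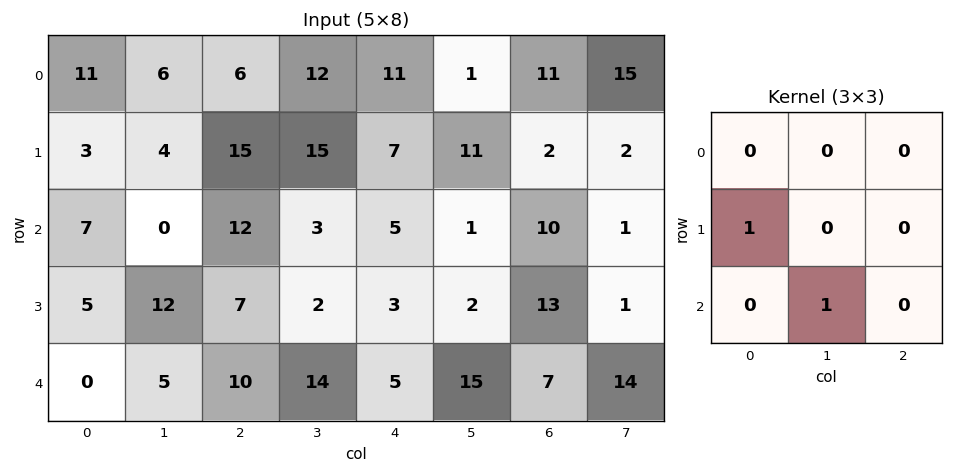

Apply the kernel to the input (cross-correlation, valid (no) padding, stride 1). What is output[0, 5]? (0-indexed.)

21

The receptive field on the input at this output position is [1 11 15 / 11 2 2 / 1 10 1]. Elementwise product with the kernel and sum: 11·1 + 10·1.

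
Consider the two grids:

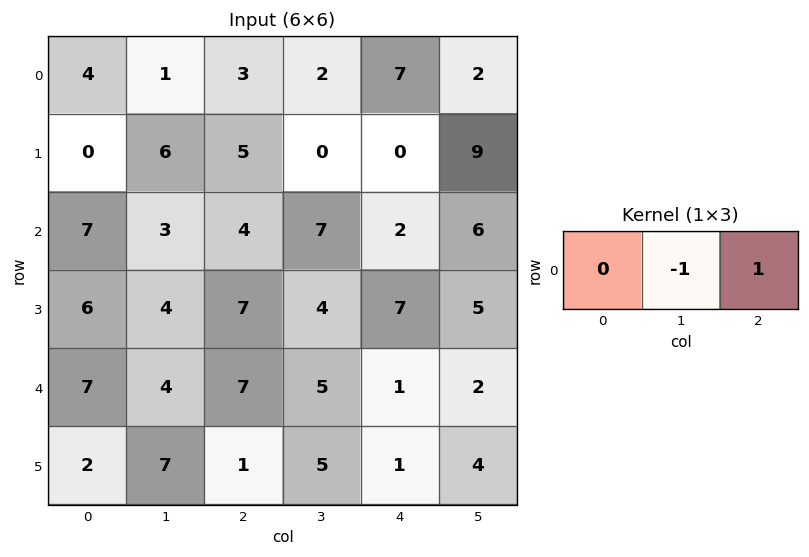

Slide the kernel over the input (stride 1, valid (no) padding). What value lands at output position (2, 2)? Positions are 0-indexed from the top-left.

The receptive field on the input at this output position is [4 7 2]. Elementwise product with the kernel and sum: 7·-1 + 2·1.

-5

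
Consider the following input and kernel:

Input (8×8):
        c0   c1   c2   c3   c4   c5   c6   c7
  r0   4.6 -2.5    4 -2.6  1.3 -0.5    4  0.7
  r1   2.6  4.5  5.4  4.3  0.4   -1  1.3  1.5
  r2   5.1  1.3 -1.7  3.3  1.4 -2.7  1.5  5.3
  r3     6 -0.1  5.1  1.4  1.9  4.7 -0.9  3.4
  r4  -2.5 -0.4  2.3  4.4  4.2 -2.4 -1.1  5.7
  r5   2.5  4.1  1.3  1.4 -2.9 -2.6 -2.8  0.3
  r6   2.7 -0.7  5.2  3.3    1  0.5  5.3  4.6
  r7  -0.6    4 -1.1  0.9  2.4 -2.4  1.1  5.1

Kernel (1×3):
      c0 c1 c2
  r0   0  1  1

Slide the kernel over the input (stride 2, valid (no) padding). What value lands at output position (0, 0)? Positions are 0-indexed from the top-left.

1.5

The receptive field on the input at this output position is [4.6 -2.5 4]. Elementwise product with the kernel and sum: -2.5·1 + 4·1.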